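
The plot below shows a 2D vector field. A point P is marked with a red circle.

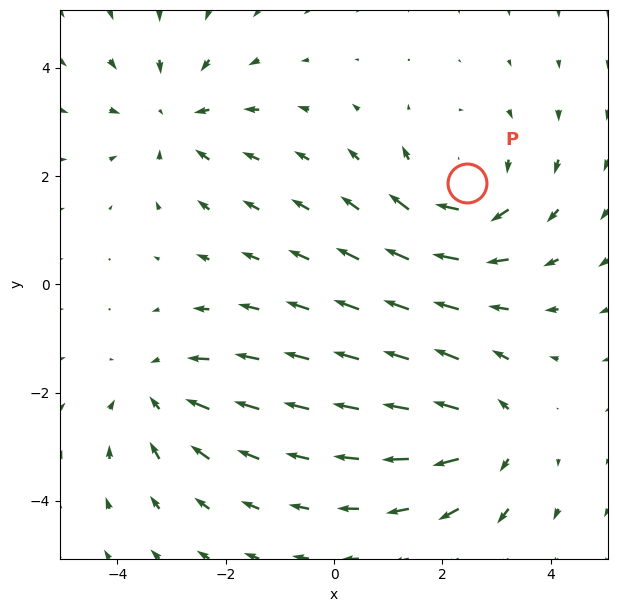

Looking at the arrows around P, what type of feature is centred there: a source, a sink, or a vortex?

At P (2.5, 1.9) the arrows circulate clockwise. Divergence ≈0, curl about -4 — near-zero divergence with nonzero curl is a vortex.

vortex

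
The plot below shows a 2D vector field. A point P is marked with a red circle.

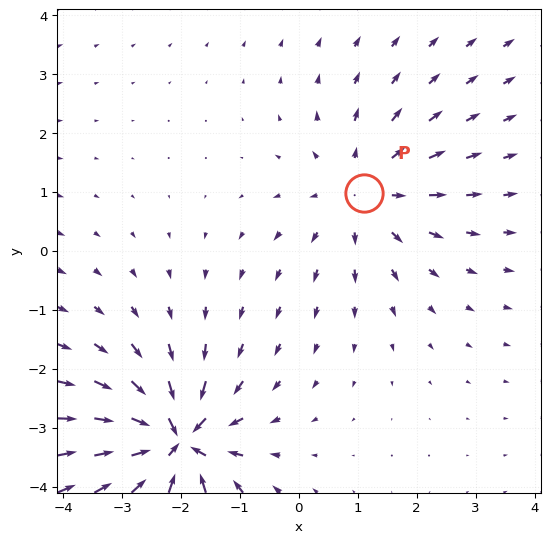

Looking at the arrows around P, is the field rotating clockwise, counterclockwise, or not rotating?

Near P at (1.1, 1.0) the arrows show no circulation. The curl there is ≈0.

not rotating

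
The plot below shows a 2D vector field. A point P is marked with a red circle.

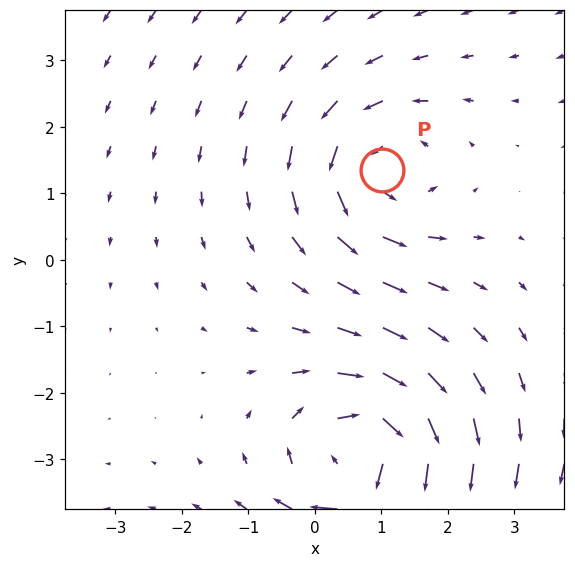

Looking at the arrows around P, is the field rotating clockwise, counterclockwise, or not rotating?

Near P at (1.0, 1.3) the arrows circulate counterclockwise. The curl (z-component) there is about +4; positive curl means counterclockwise rotation.

counterclockwise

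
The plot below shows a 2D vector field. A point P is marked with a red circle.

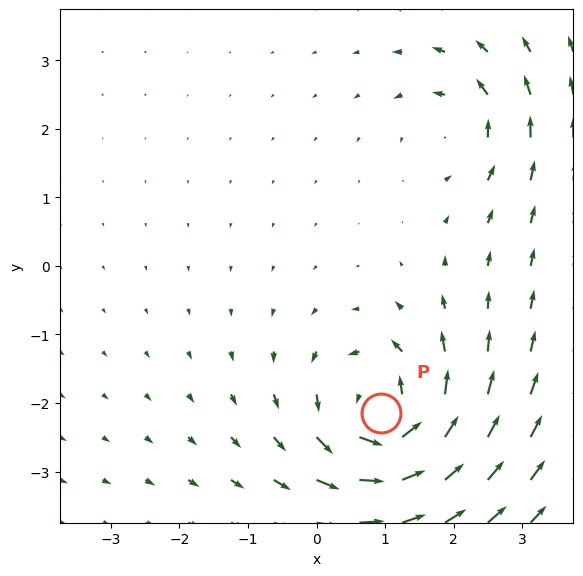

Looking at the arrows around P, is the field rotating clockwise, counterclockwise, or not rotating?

Near P at (0.9, -2.1) the arrows circulate counterclockwise. The curl (z-component) there is about +7; positive curl means counterclockwise rotation.

counterclockwise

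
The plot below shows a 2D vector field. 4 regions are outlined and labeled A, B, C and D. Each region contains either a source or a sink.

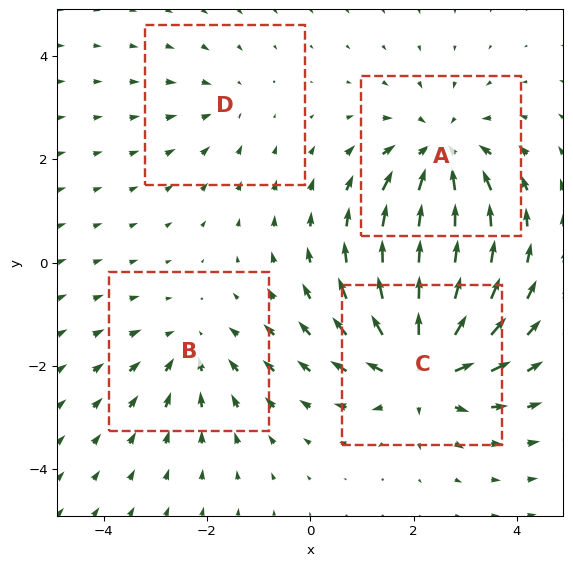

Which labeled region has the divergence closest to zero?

Divergence at each region's feature centre — A: about -5, B: about -3, C: about +7, D: about -2. Region D is closest to zero.

D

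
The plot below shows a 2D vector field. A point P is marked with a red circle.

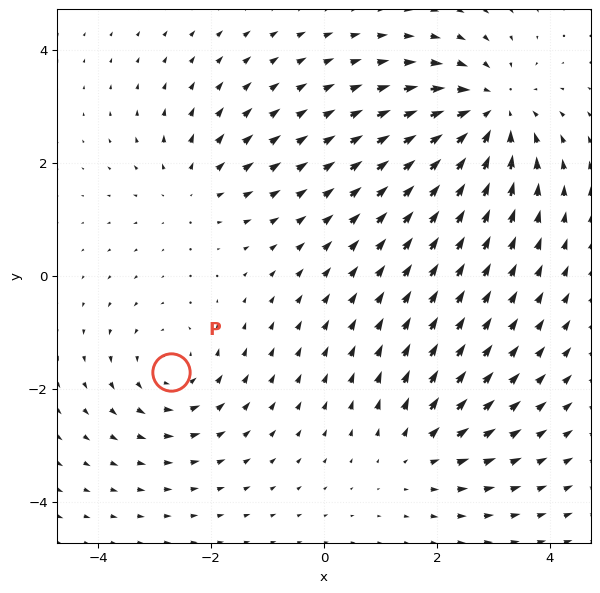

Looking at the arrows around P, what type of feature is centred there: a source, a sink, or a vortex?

At P (-2.7, -1.7) the arrows circulate counterclockwise. Divergence ≈0, curl about +3 — near-zero divergence with nonzero curl is a vortex.

vortex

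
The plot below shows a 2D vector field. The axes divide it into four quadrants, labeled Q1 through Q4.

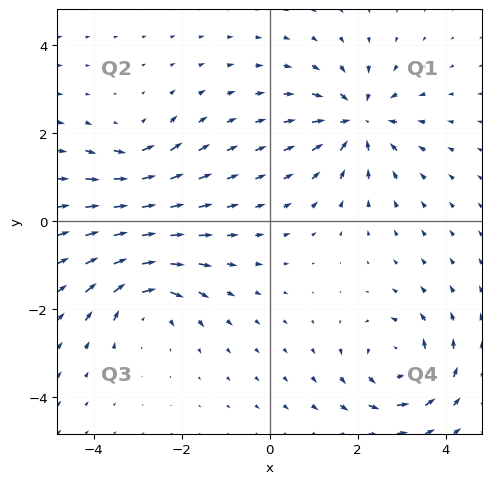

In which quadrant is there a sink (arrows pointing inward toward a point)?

The sink sits at approximately (2.0, 2.3), which lies in quadrant Q1. The divergence there is about -5, negative as expected for a sink.

Q1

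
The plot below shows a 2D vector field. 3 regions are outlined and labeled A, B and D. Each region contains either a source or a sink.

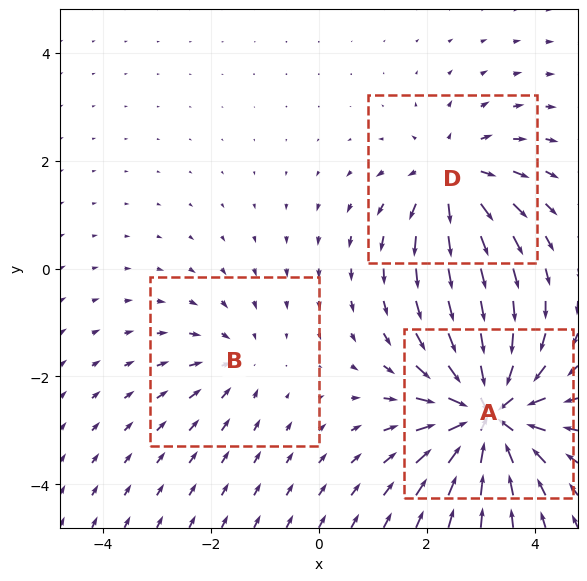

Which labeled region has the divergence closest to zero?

B

Divergence at each region's feature centre — A: about -6, B: about -2, D: about +3. Region B is closest to zero.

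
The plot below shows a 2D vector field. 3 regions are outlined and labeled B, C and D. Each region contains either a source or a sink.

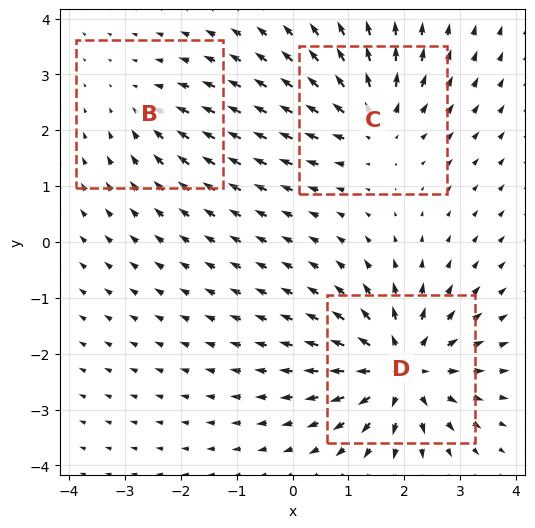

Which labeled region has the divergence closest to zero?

Divergence at each region's feature centre — B: about -2, C: about +4, D: about +5. Region B is closest to zero.

B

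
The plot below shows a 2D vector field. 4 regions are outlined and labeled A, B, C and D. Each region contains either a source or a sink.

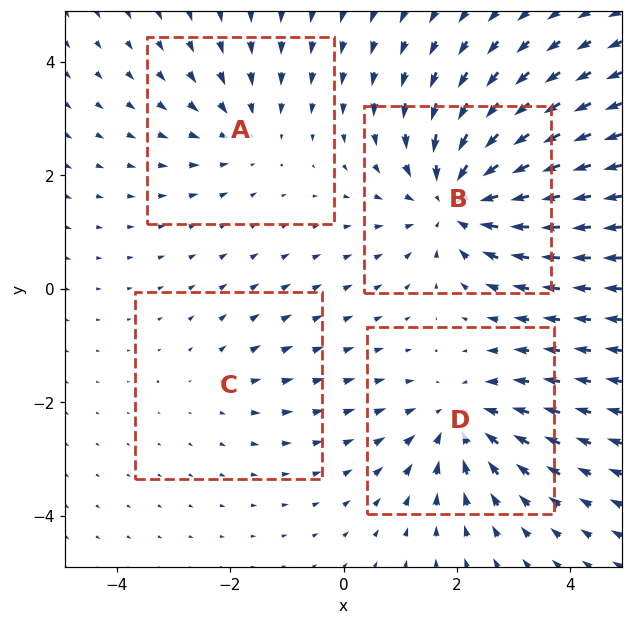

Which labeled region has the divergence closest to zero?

Divergence at each region's feature centre — A: about -3, B: about -6, C: about +2, D: about -4. Region C is closest to zero.

C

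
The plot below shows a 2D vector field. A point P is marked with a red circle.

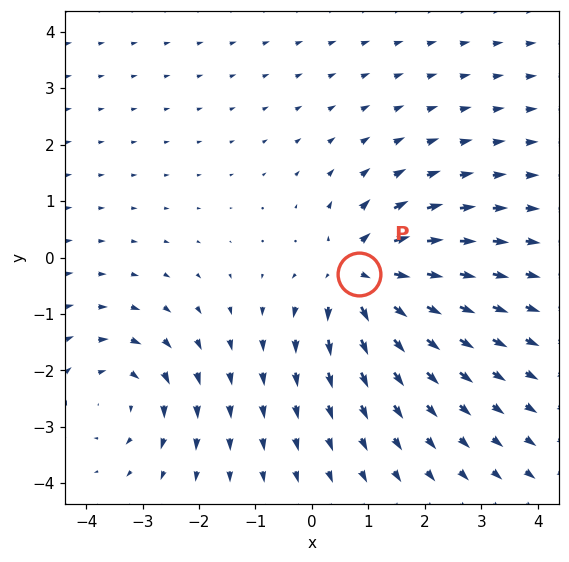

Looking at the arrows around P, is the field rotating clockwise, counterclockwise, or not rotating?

Near P at (0.8, -0.3) the arrows show no circulation. The curl there is ≈0.

not rotating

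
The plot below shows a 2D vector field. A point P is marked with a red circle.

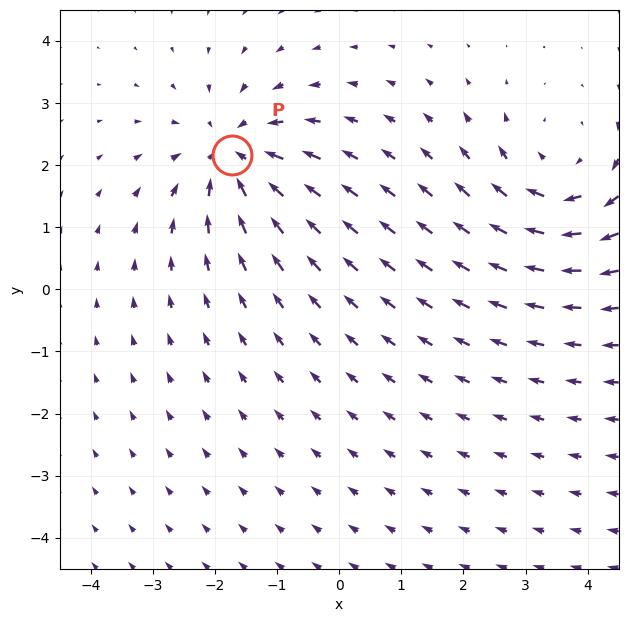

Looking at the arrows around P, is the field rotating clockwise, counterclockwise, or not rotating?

Near P at (-1.7, 2.2) the arrows show no circulation. The curl there is ≈0.

not rotating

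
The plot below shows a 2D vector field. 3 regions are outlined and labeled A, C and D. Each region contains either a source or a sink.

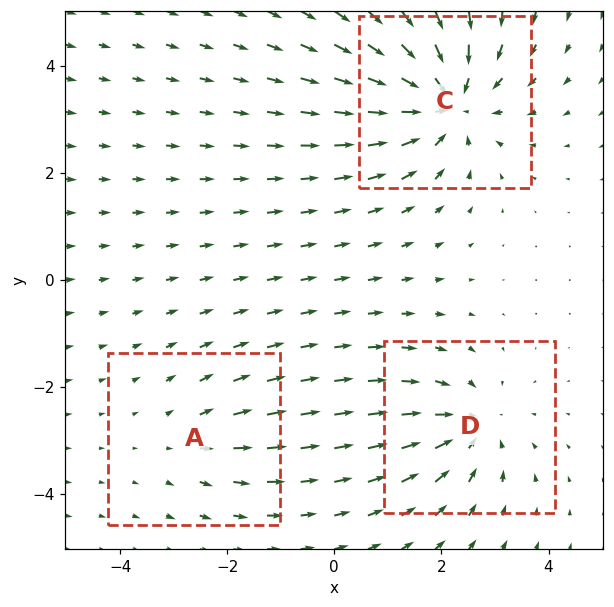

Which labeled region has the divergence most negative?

C

Divergence at each region's feature centre — A: about +2, C: about -5, D: about -3. Region C is most negative.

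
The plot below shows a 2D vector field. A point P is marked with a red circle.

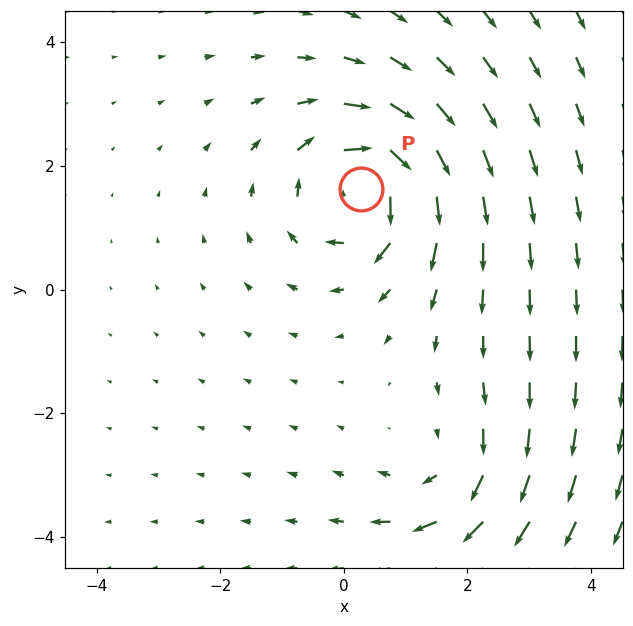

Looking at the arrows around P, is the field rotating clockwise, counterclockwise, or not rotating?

clockwise

Near P at (0.3, 1.6) the arrows circulate clockwise. The curl (z-component) there is about -6; negative curl means clockwise rotation.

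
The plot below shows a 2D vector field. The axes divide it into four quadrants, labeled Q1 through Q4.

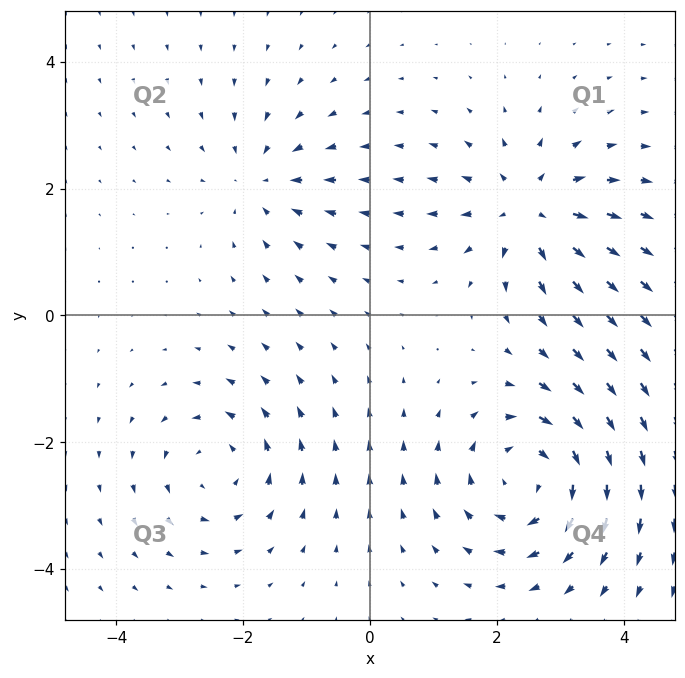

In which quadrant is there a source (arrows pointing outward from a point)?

The source sits at approximately (2.5, 1.7), which lies in quadrant Q1. The divergence there is about +5, positive as expected for a source.

Q1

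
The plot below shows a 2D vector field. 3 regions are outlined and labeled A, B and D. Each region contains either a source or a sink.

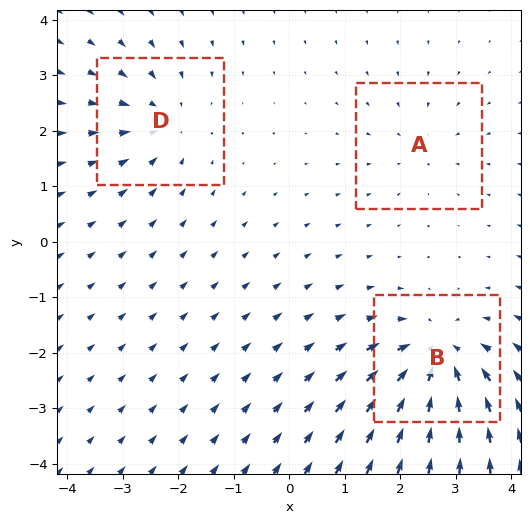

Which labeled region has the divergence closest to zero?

Divergence at each region's feature centre — A: about -2, B: about -5, D: about -3. Region A is closest to zero.

A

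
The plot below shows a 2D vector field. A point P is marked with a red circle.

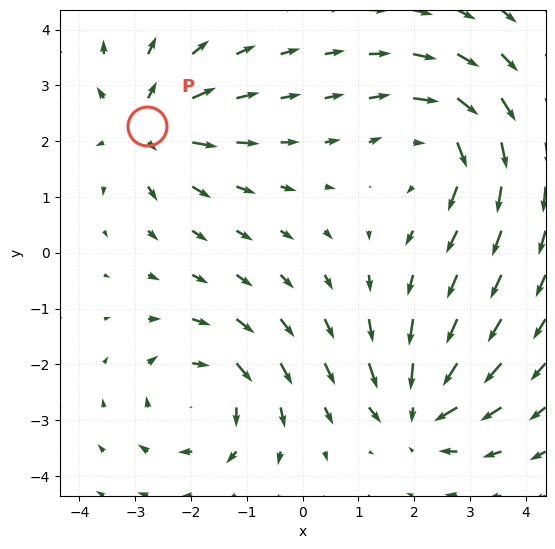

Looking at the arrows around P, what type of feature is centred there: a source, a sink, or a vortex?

source

At P (-2.8, 2.3) the arrows spread outward. Divergence about +5, curl ≈0 — positive divergence with near-zero curl is a source.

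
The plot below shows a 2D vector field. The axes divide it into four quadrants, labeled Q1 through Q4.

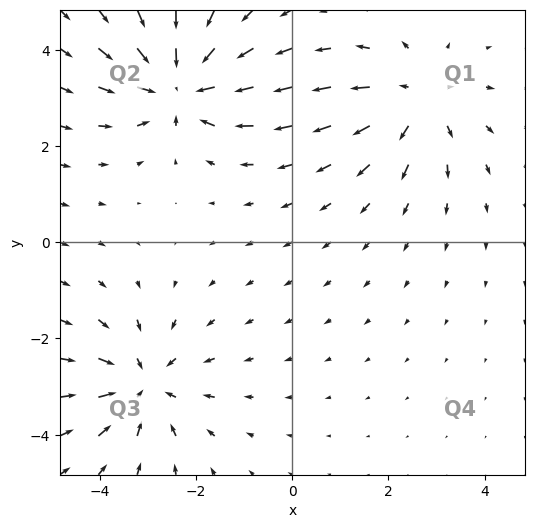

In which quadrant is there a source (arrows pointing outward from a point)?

Q1

The source sits at approximately (2.6, 2.9), which lies in quadrant Q1. The divergence there is about +3, positive as expected for a source.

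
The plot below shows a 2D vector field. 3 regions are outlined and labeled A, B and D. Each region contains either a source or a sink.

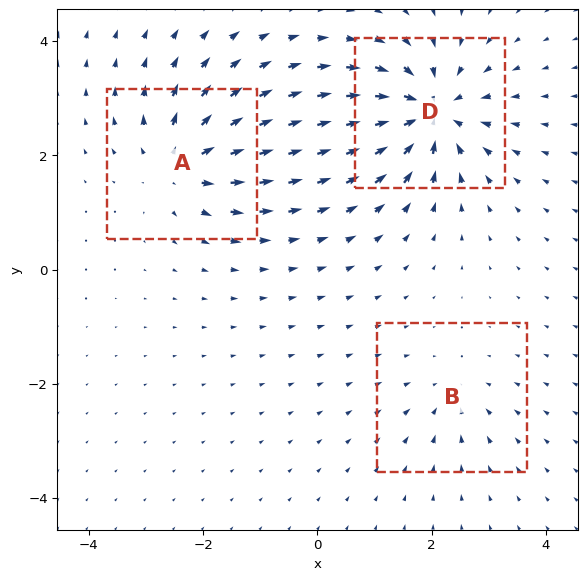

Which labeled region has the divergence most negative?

Divergence at each region's feature centre — A: about +4, B: about -2, D: about -6. Region D is most negative.

D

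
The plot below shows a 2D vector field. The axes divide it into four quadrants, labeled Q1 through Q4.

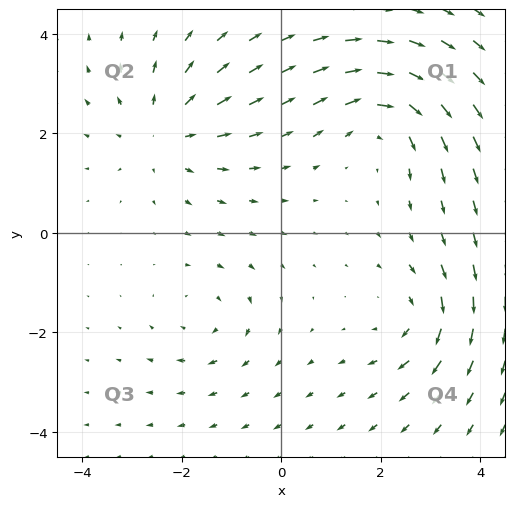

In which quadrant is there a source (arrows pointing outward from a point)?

The source sits at approximately (-2.3, 2.0), which lies in quadrant Q2. The divergence there is about +4, positive as expected for a source.

Q2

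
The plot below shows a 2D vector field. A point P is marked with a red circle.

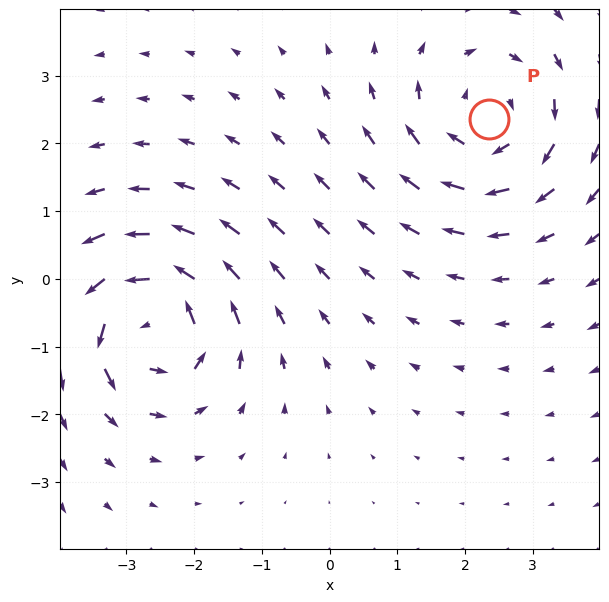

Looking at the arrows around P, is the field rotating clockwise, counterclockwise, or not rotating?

clockwise

Near P at (2.4, 2.4) the arrows circulate clockwise. The curl (z-component) there is about -4; negative curl means clockwise rotation.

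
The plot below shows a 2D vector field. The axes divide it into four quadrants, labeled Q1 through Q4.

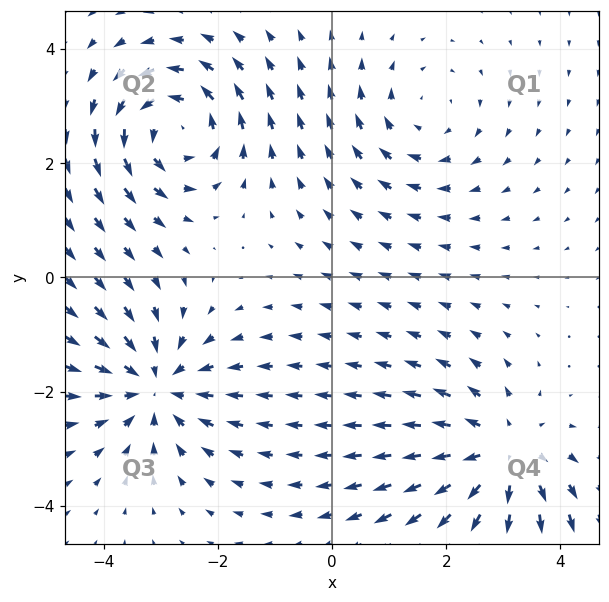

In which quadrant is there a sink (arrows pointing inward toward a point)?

The sink sits at approximately (-3.1, -1.9), which lies in quadrant Q3. The divergence there is about -4, negative as expected for a sink.

Q3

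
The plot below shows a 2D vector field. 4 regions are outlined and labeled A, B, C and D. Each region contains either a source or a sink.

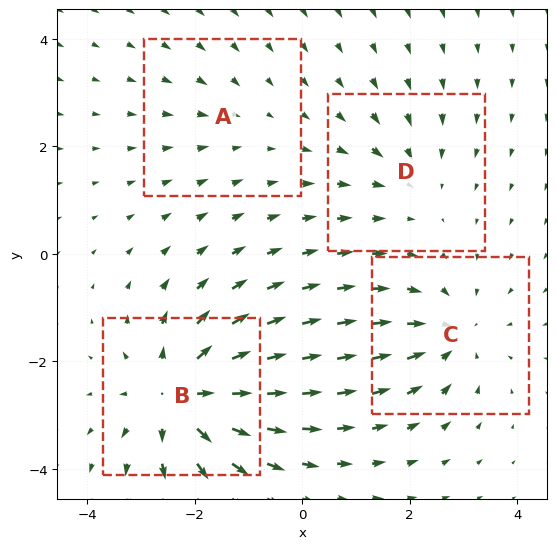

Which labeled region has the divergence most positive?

B

Divergence at each region's feature centre — A: about -2, B: about +7, C: about -5, D: about -3. Region B is most positive.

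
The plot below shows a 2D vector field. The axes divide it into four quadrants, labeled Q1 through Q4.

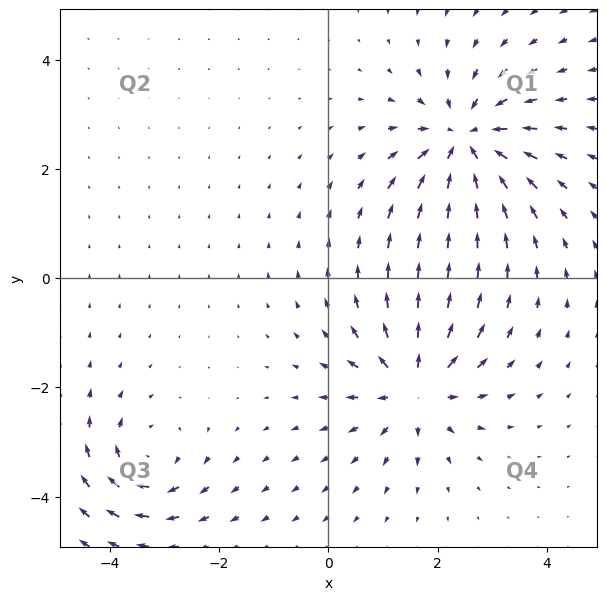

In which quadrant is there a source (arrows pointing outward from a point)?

Q4

The source sits at approximately (1.6, -2.0), which lies in quadrant Q4. The divergence there is about +5, positive as expected for a source.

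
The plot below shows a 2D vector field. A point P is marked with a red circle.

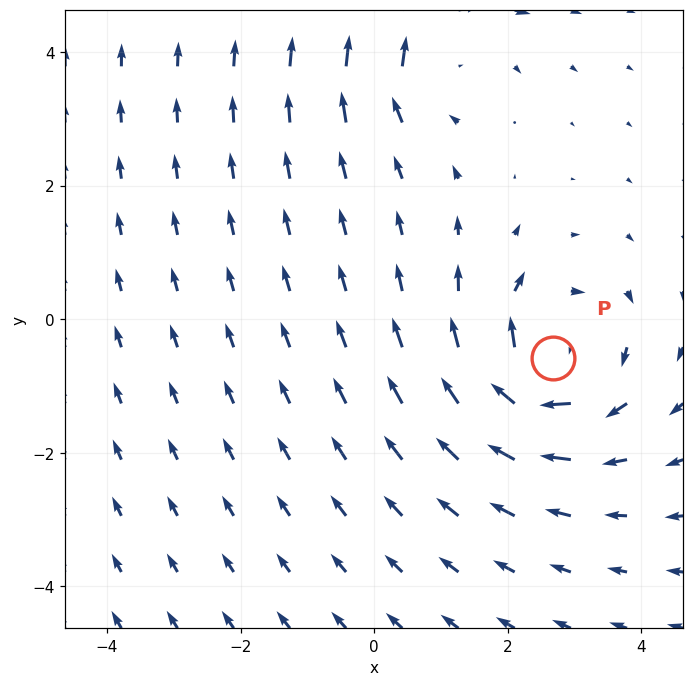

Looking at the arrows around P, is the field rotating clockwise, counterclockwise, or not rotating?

clockwise

Near P at (2.7, -0.6) the arrows circulate clockwise. The curl (z-component) there is about -6; negative curl means clockwise rotation.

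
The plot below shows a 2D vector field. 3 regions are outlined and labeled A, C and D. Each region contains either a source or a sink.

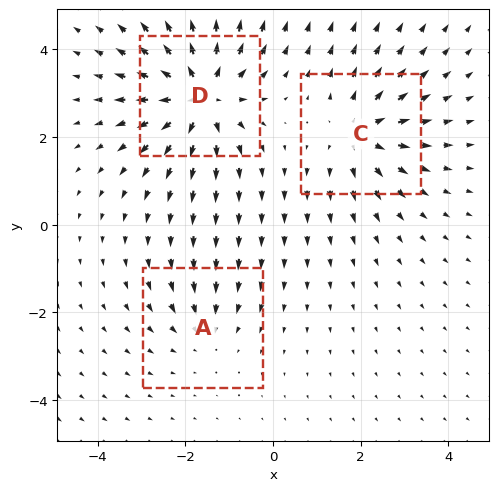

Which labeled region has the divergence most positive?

Divergence at each region's feature centre — A: about -2, C: about +4, D: about +5. Region D is most positive.

D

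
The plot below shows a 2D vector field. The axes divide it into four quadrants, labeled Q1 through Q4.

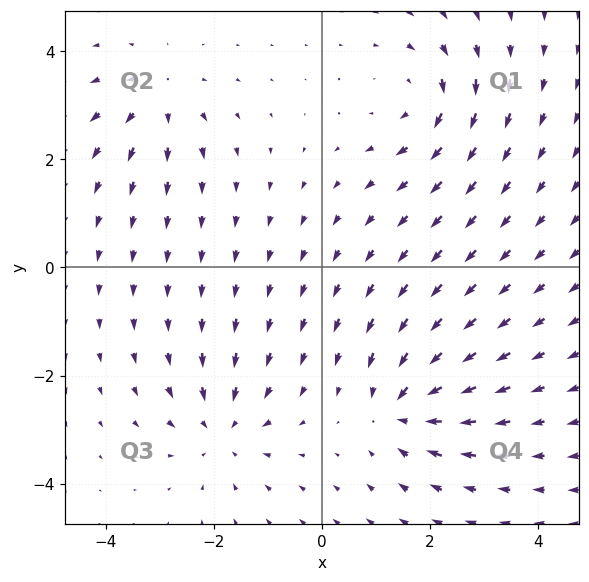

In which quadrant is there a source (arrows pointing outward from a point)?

The source sits at approximately (-3.0, 3.1), which lies in quadrant Q2. The divergence there is about +5, positive as expected for a source.

Q2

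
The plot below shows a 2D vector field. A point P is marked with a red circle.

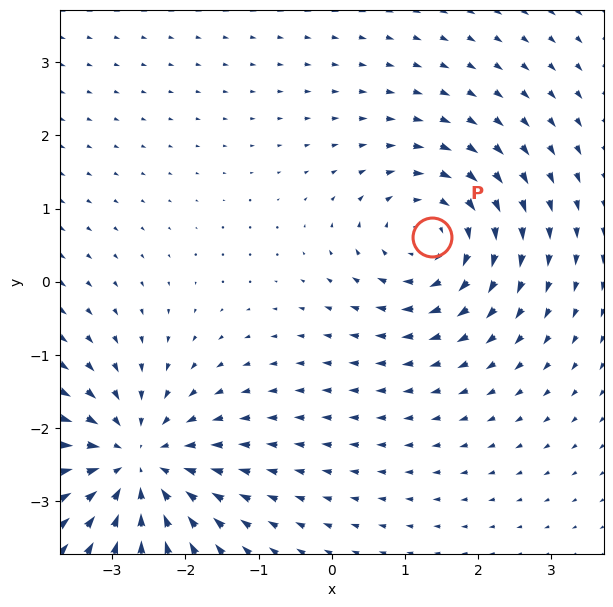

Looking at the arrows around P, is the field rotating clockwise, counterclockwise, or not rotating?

clockwise

Near P at (1.4, 0.6) the arrows circulate clockwise. The curl (z-component) there is about -4; negative curl means clockwise rotation.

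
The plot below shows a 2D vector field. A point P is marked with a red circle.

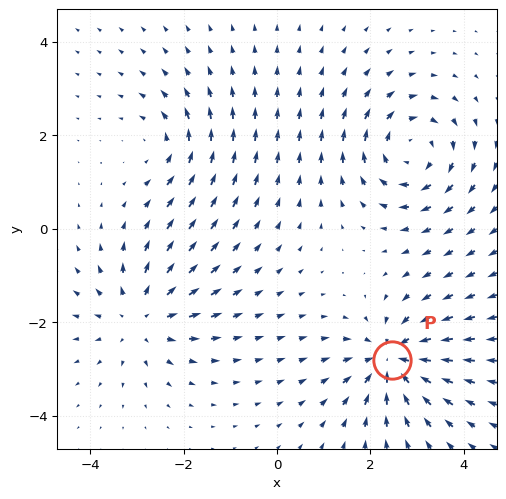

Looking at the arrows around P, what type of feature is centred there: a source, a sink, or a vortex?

At P (2.5, -2.8) the arrows converge inward. Divergence about -6, curl ≈0 — negative divergence with near-zero curl is a sink.

sink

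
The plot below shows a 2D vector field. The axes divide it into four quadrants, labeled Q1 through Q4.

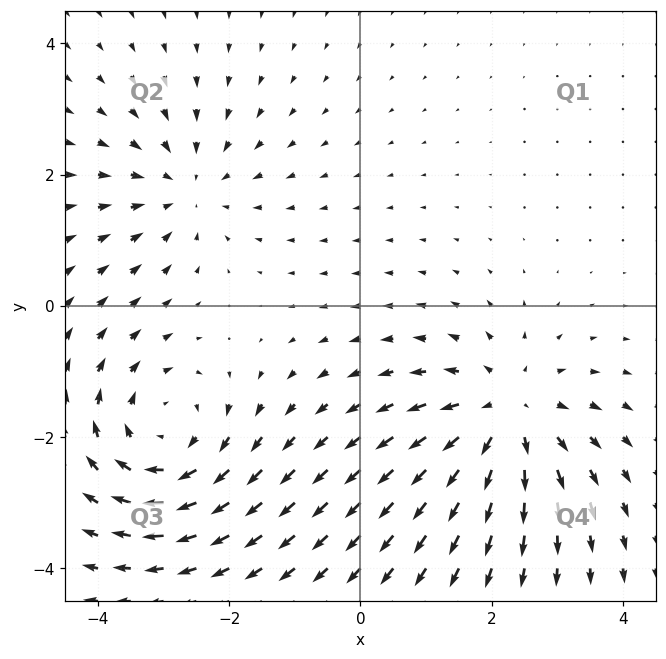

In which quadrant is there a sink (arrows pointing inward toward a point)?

The sink sits at approximately (-2.7, 1.8), which lies in quadrant Q2. The divergence there is about -3, negative as expected for a sink.

Q2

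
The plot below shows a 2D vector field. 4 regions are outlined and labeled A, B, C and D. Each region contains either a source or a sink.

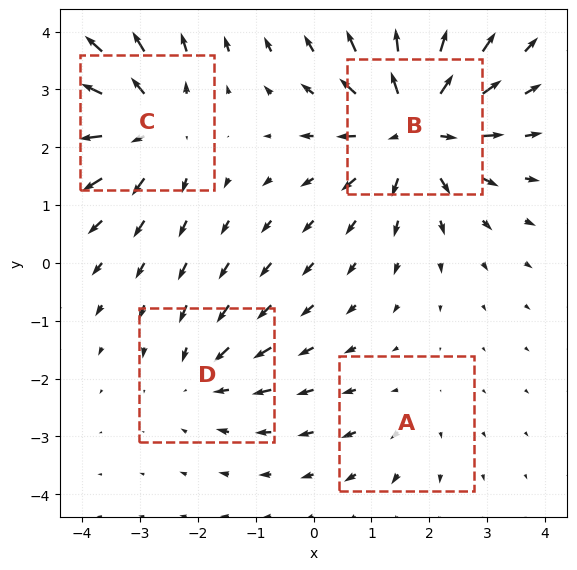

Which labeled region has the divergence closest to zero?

A

Divergence at each region's feature centre — A: about +2, B: about +7, C: about +5, D: about -3. Region A is closest to zero.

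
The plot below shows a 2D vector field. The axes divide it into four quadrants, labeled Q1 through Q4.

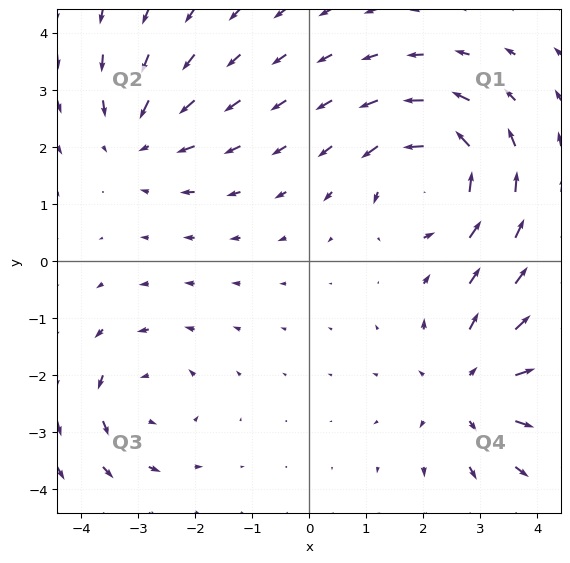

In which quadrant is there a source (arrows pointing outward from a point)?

Q4

The source sits at approximately (2.8, -2.3), which lies in quadrant Q4. The divergence there is about +4, positive as expected for a source.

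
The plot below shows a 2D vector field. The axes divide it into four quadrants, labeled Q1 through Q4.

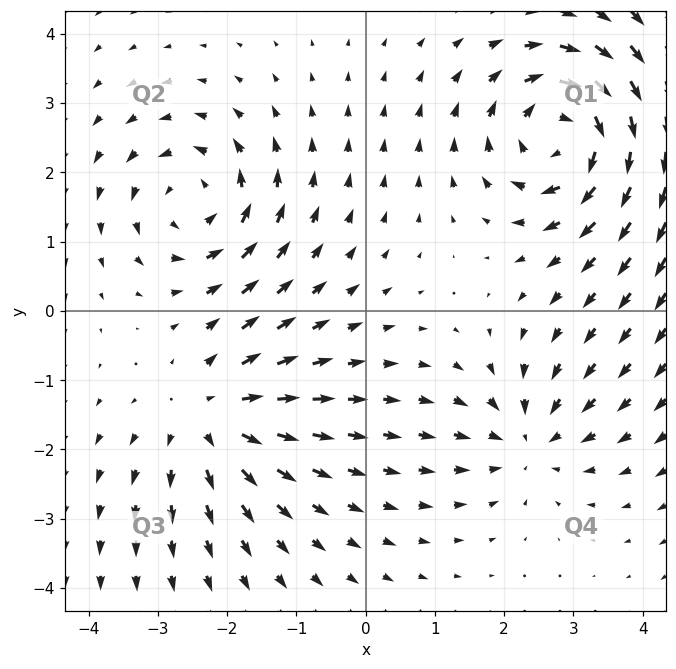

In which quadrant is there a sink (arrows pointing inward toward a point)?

The sink sits at approximately (2.4, -1.9), which lies in quadrant Q4. The divergence there is about -3, negative as expected for a sink.

Q4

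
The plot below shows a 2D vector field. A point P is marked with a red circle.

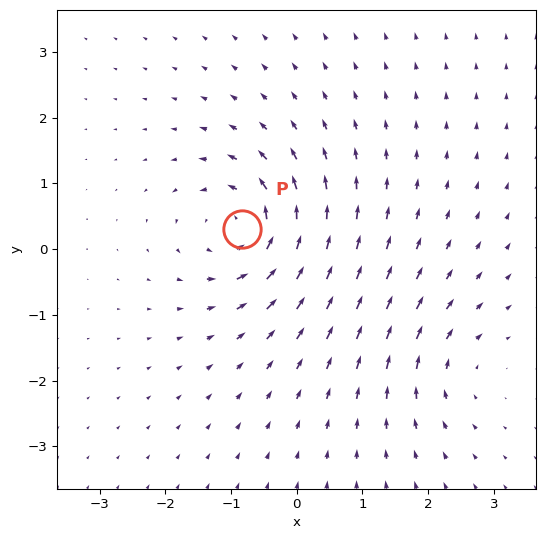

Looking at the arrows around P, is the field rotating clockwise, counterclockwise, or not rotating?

counterclockwise

Near P at (-0.8, 0.3) the arrows circulate counterclockwise. The curl (z-component) there is about +6; positive curl means counterclockwise rotation.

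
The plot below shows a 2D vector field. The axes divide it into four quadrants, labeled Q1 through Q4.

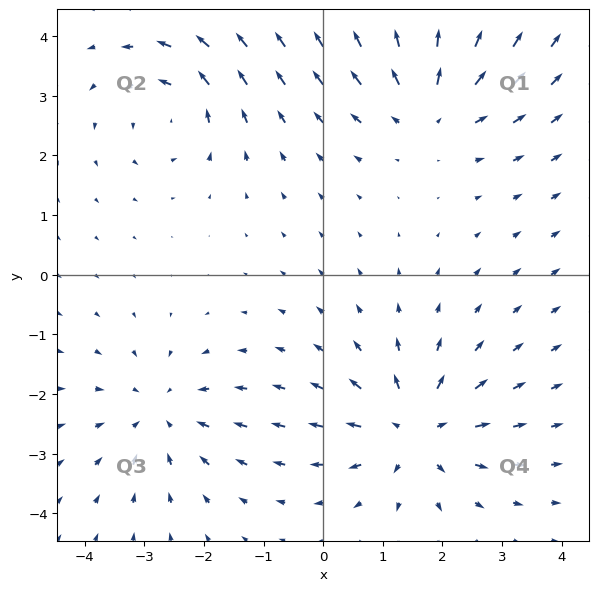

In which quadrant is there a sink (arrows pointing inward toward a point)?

Q3

The sink sits at approximately (-2.7, -2.3), which lies in quadrant Q3. The divergence there is about -4, negative as expected for a sink.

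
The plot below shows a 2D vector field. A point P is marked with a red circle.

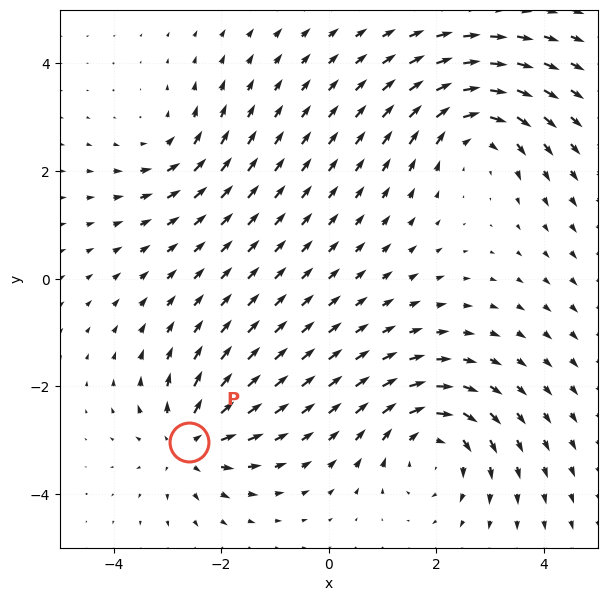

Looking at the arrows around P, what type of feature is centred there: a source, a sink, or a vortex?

At P (-2.6, -3.0) the arrows spread outward. Divergence about +5, curl ≈0 — positive divergence with near-zero curl is a source.

source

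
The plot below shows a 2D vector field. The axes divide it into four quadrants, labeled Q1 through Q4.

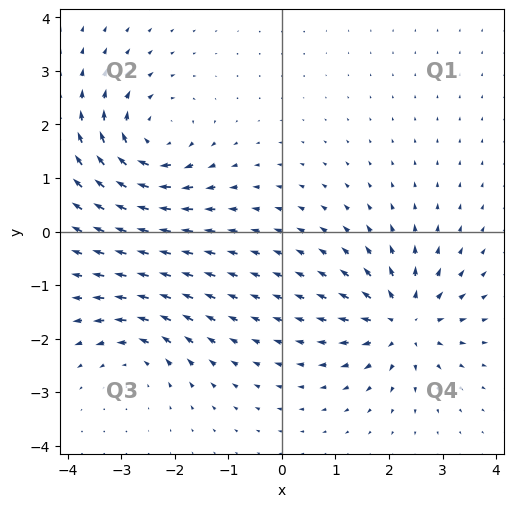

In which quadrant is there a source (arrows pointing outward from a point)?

The source sits at approximately (2.3, -1.7), which lies in quadrant Q4. The divergence there is about +5, positive as expected for a source.

Q4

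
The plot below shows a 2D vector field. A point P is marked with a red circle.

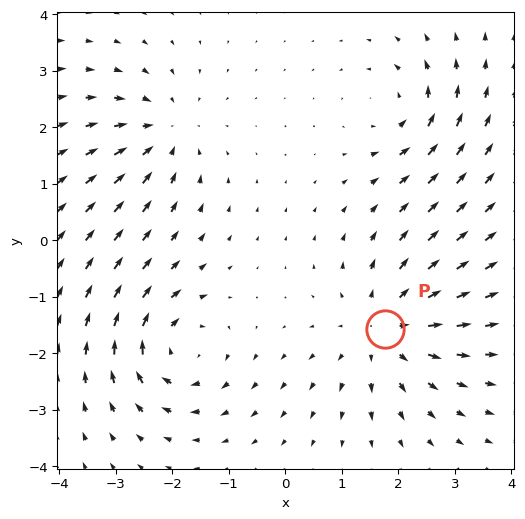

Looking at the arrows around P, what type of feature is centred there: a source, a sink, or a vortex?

source

At P (1.8, -1.6) the arrows spread outward. Divergence about +4, curl ≈0 — positive divergence with near-zero curl is a source.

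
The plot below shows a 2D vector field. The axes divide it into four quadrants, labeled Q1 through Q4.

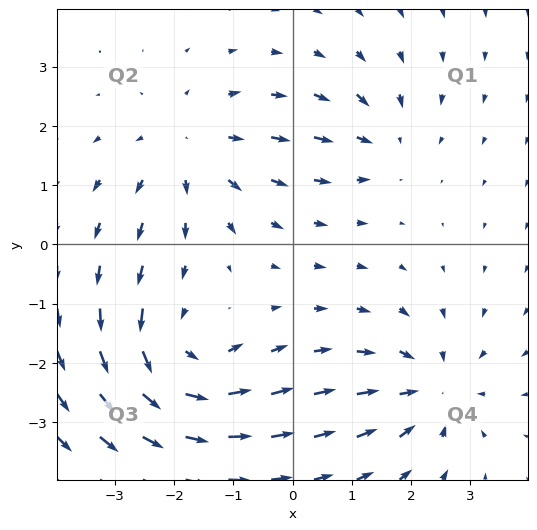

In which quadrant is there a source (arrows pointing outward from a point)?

The source sits at approximately (-1.7, 1.6), which lies in quadrant Q2. The divergence there is about +3, positive as expected for a source.

Q2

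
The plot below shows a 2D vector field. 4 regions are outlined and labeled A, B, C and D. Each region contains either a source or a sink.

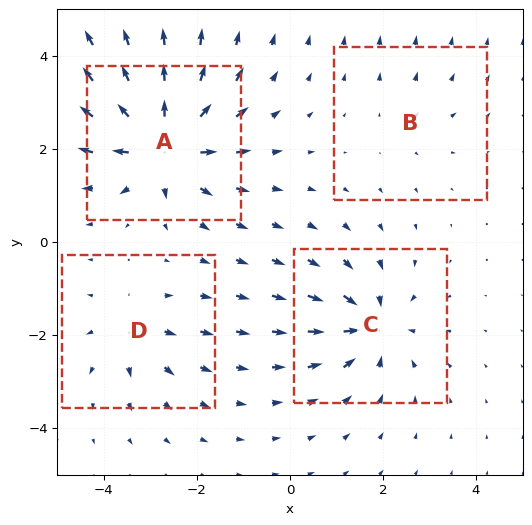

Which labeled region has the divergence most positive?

Divergence at each region's feature centre — A: about +8, B: about +2, C: about -6, D: about +4. Region A is most positive.

A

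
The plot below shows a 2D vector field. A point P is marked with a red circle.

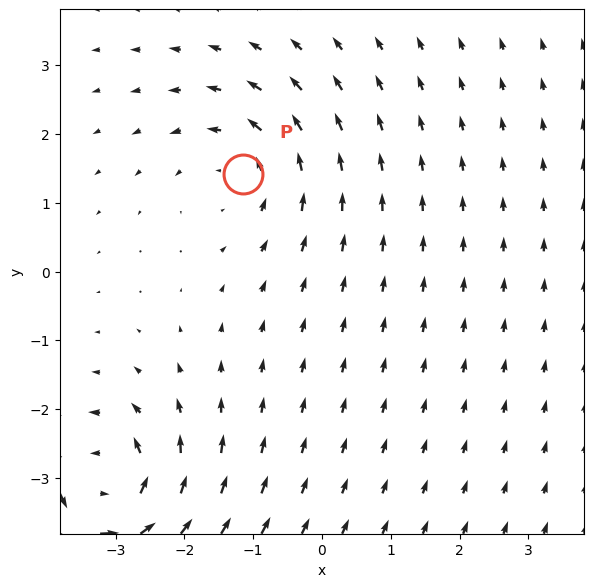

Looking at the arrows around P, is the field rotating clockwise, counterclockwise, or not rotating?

Near P at (-1.2, 1.4) the arrows circulate counterclockwise. The curl (z-component) there is about +3; positive curl means counterclockwise rotation.

counterclockwise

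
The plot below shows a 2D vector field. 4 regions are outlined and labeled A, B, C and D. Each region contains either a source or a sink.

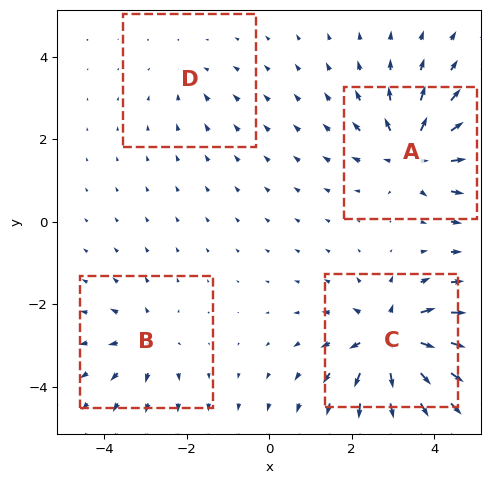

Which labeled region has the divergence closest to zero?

D

Divergence at each region's feature centre — A: about +6, B: about +4, C: about +8, D: about -2. Region D is closest to zero.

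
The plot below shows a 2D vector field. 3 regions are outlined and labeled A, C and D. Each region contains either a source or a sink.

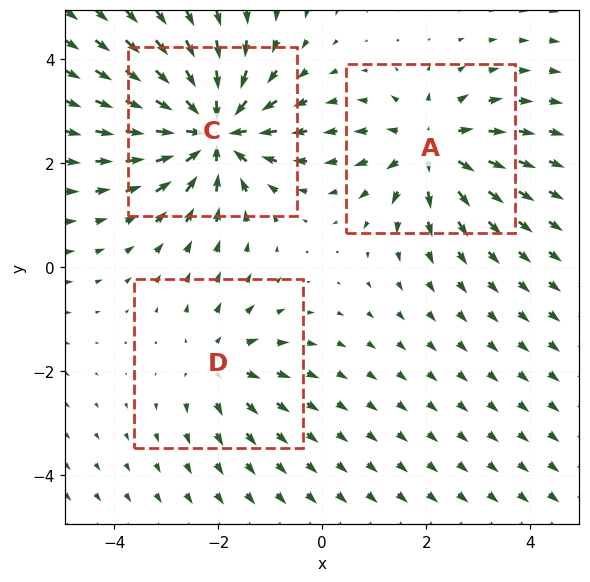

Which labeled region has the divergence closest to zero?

D

Divergence at each region's feature centre — A: about +4, C: about -5, D: about +2. Region D is closest to zero.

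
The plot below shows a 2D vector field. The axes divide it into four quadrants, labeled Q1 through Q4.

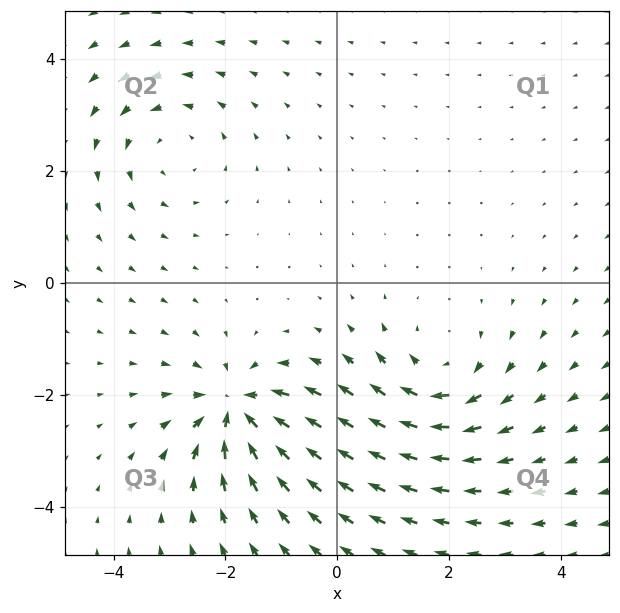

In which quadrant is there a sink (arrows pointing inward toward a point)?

The sink sits at approximately (-1.8, -2.3), which lies in quadrant Q3. The divergence there is about -7, negative as expected for a sink.

Q3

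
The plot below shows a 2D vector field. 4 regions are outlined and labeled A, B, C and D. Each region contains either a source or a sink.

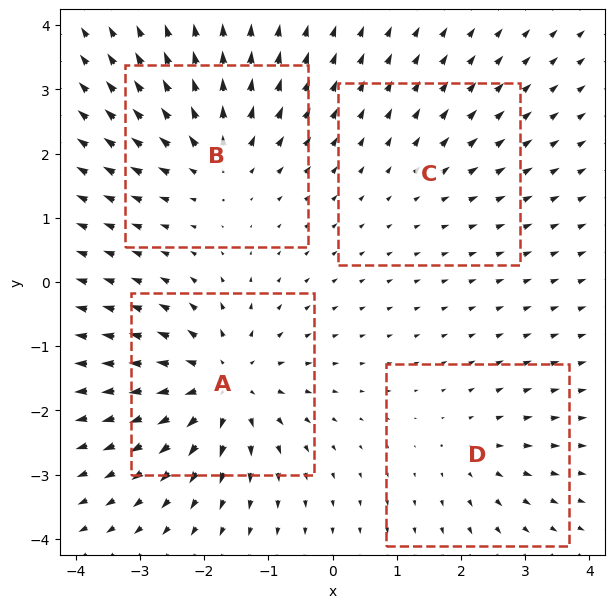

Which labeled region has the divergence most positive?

A

Divergence at each region's feature centre — A: about +7, B: about +5, C: about +2, D: about +3. Region A is most positive.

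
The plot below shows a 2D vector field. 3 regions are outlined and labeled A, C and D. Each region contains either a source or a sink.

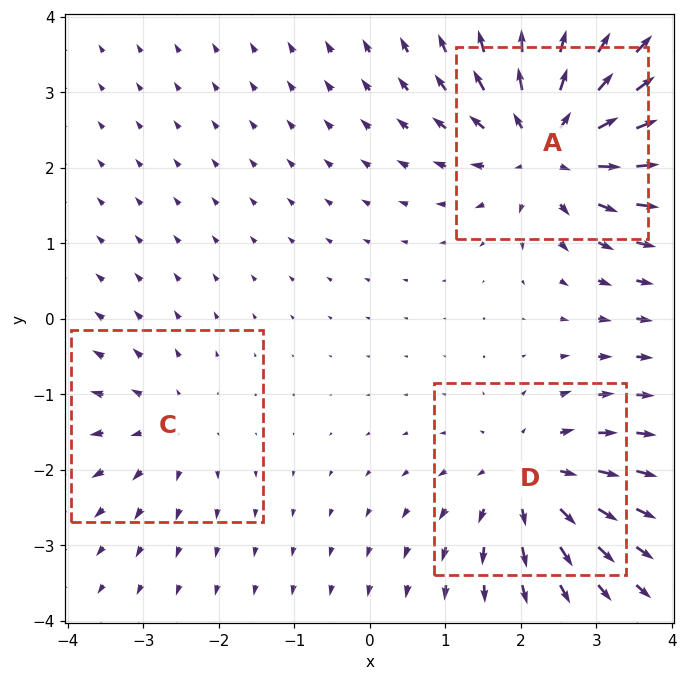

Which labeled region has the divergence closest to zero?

Divergence at each region's feature centre — A: about +5, C: about +2, D: about +4. Region C is closest to zero.

C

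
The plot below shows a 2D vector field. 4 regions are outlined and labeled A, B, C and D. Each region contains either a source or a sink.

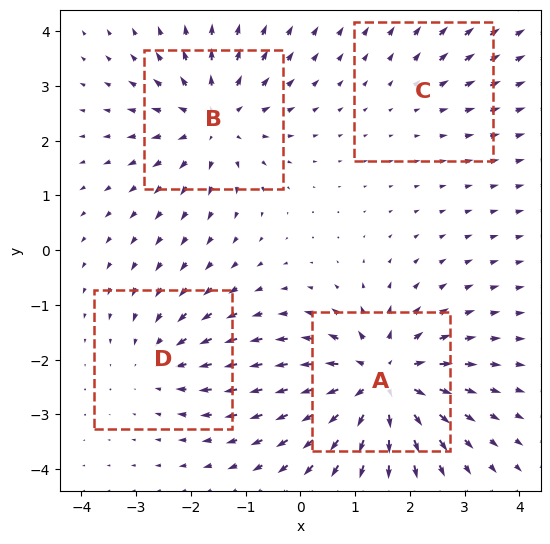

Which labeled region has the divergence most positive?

Divergence at each region's feature centre — A: about +7, B: about +5, C: about +2, D: about -3. Region A is most positive.

A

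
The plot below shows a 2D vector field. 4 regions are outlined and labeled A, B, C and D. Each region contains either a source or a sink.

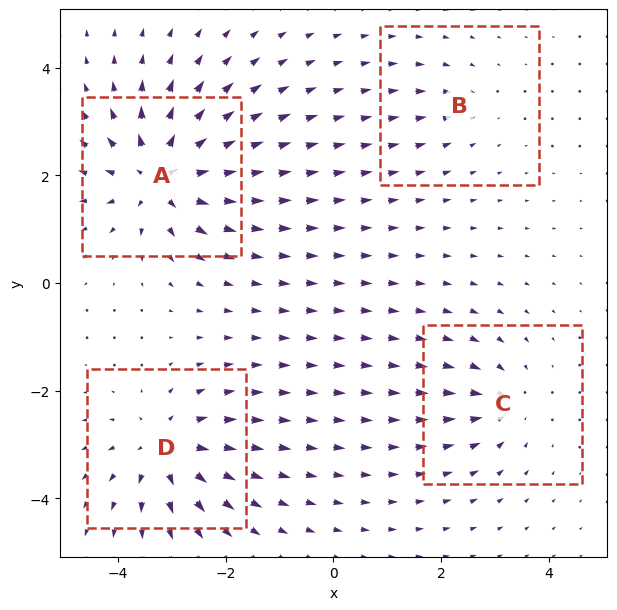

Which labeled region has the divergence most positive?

A

Divergence at each region's feature centre — A: about +8, B: about -2, C: about -4, D: about +6. Region A is most positive.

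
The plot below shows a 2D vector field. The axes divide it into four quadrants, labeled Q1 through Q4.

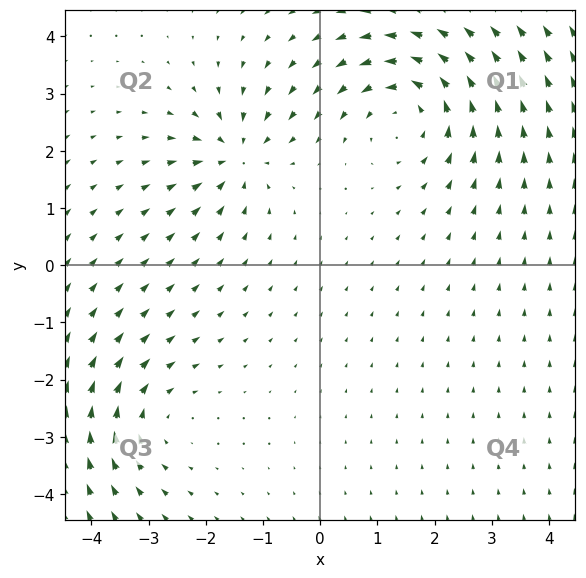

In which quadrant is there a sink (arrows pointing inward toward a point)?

Q2

The sink sits at approximately (-1.5, 1.9), which lies in quadrant Q2. The divergence there is about -4, negative as expected for a sink.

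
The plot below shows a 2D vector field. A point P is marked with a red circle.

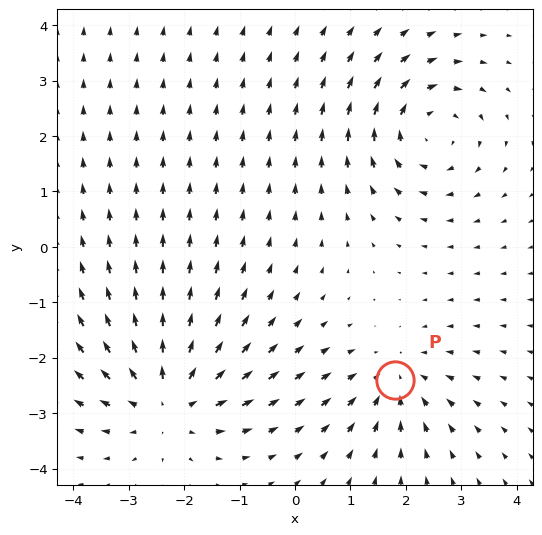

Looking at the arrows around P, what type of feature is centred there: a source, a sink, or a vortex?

sink

At P (1.8, -2.4) the arrows converge inward. Divergence about -3, curl ≈0 — negative divergence with near-zero curl is a sink.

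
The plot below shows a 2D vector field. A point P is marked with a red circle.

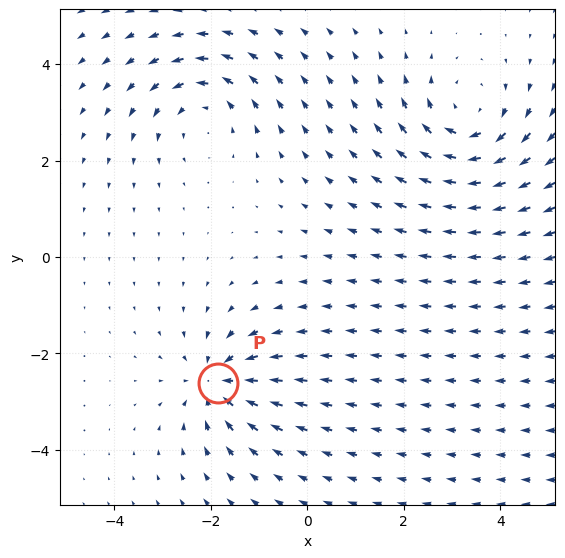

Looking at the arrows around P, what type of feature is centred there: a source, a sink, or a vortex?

At P (-1.9, -2.6) the arrows converge inward. Divergence about -5, curl ≈0 — negative divergence with near-zero curl is a sink.

sink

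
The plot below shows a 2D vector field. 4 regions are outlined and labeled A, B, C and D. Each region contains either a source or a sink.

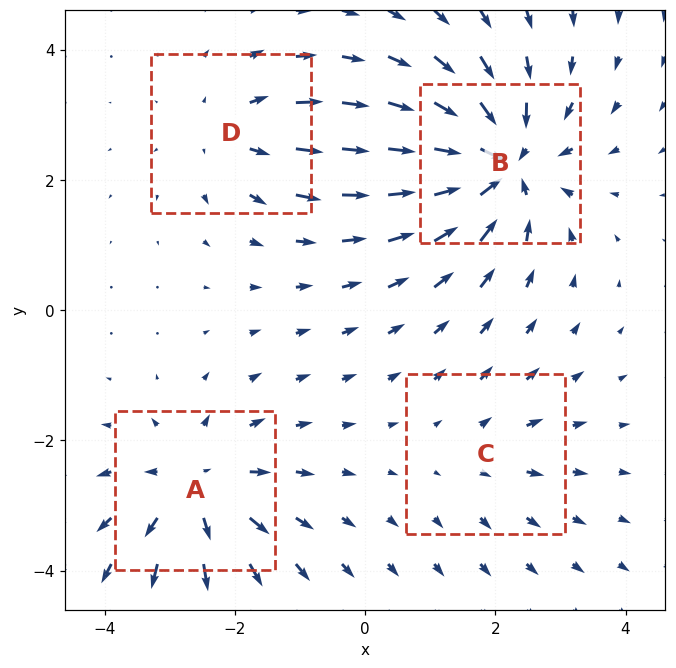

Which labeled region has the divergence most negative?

Divergence at each region's feature centre — A: about +5, B: about -7, C: about +2, D: about +3. Region B is most negative.

B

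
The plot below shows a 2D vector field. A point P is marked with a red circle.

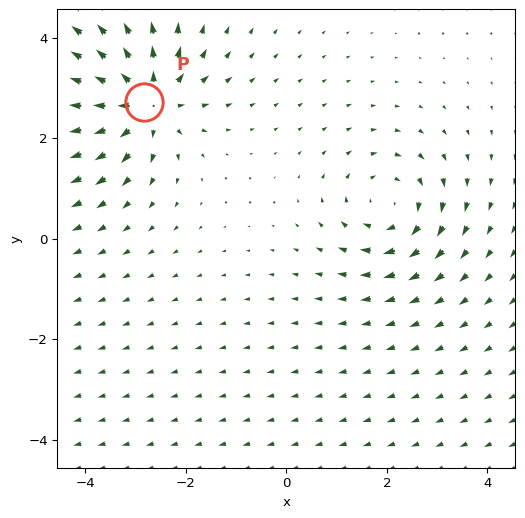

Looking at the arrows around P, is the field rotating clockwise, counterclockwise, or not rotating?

Near P at (-2.8, 2.7) the arrows show no circulation. The curl there is ≈0.

not rotating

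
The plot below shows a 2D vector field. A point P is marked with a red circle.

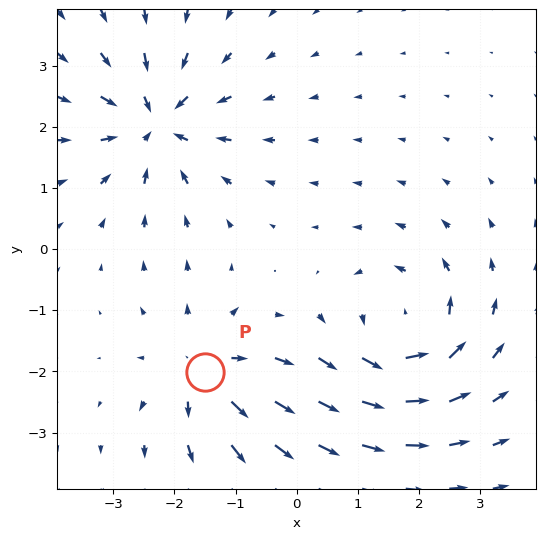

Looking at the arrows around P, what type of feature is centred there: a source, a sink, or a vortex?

source

At P (-1.5, -2.0) the arrows spread outward. Divergence about +4, curl ≈0 — positive divergence with near-zero curl is a source.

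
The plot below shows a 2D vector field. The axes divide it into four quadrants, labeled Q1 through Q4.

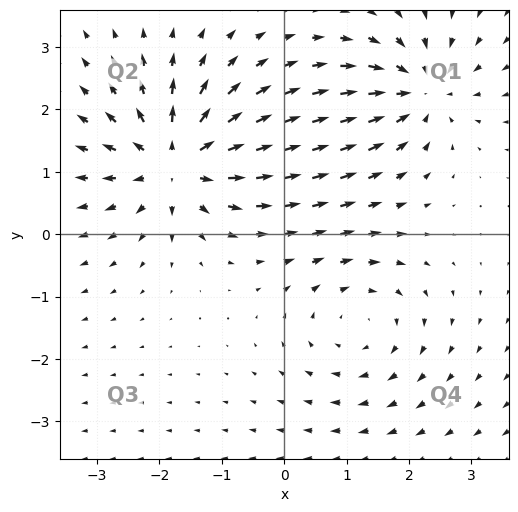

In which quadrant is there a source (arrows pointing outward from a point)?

The source sits at approximately (-1.7, 1.2), which lies in quadrant Q2. The divergence there is about +6, positive as expected for a source.

Q2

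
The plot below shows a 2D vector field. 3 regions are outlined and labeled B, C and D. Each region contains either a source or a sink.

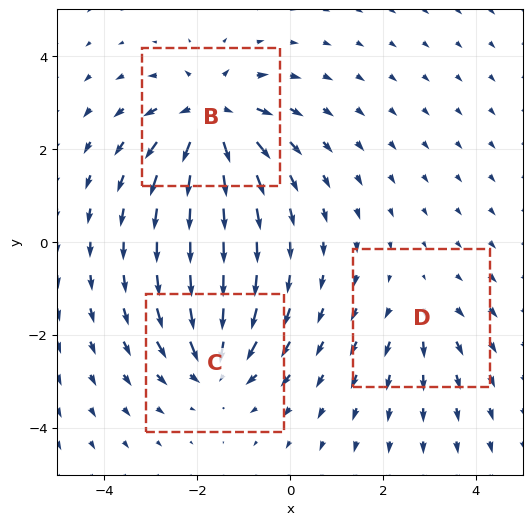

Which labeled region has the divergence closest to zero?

D

Divergence at each region's feature centre — B: about +6, C: about -4, D: about +2. Region D is closest to zero.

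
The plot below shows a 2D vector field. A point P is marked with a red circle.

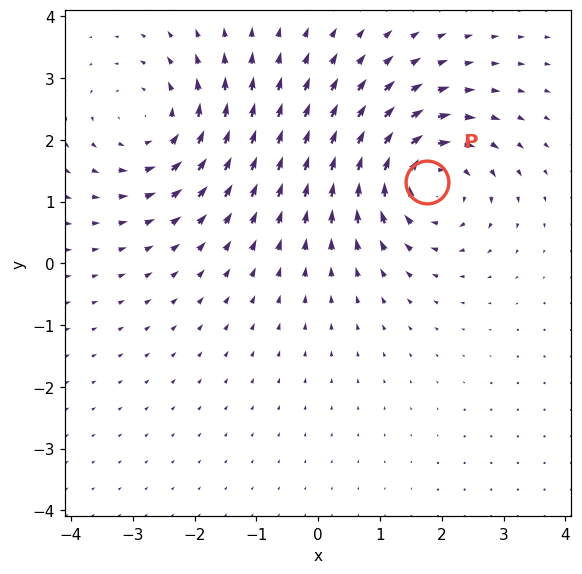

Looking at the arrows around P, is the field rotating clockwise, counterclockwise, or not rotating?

clockwise

Near P at (1.8, 1.3) the arrows circulate clockwise. The curl (z-component) there is about -5; negative curl means clockwise rotation.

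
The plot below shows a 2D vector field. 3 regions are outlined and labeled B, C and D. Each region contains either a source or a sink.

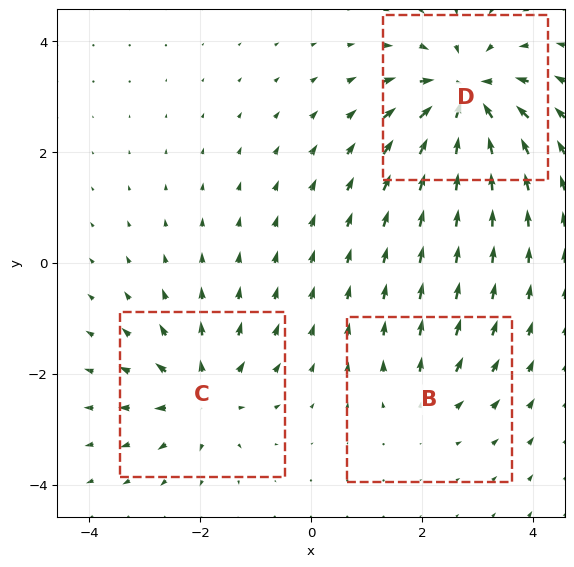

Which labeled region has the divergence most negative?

Divergence at each region's feature centre — B: about +3, C: about +4, D: about -6. Region D is most negative.

D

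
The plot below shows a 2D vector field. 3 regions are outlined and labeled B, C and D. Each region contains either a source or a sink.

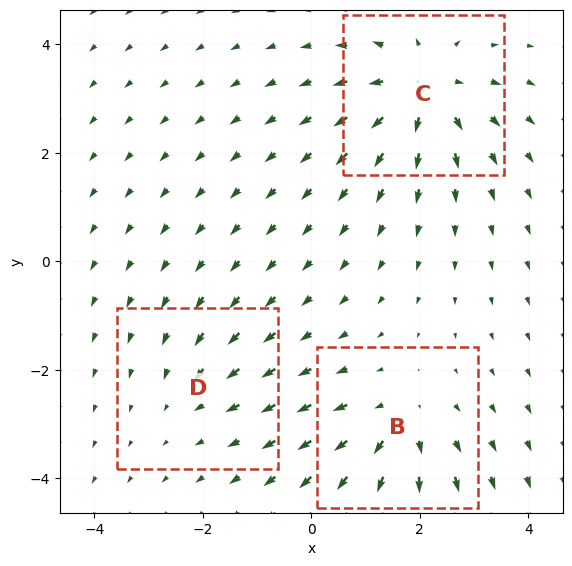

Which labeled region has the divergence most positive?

Divergence at each region's feature centre — B: about +3, C: about +5, D: about -2. Region C is most positive.

C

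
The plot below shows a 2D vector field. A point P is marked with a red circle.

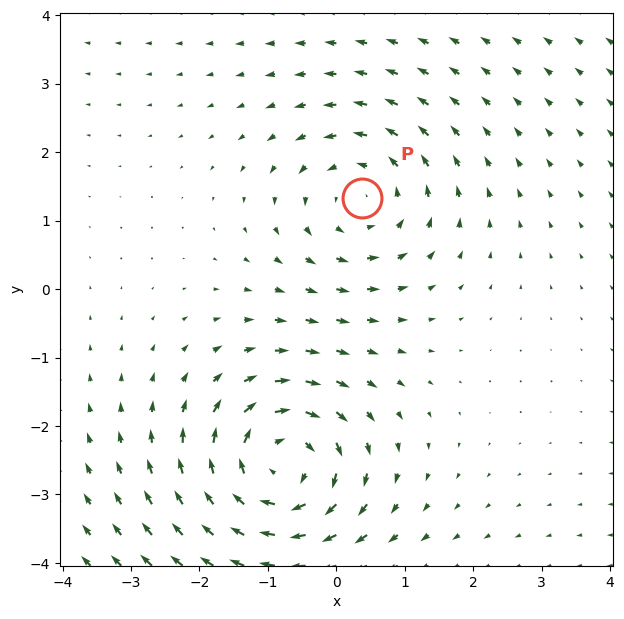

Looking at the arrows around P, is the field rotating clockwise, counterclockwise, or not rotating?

Near P at (0.4, 1.3) the arrows circulate counterclockwise. The curl (z-component) there is about +3; positive curl means counterclockwise rotation.

counterclockwise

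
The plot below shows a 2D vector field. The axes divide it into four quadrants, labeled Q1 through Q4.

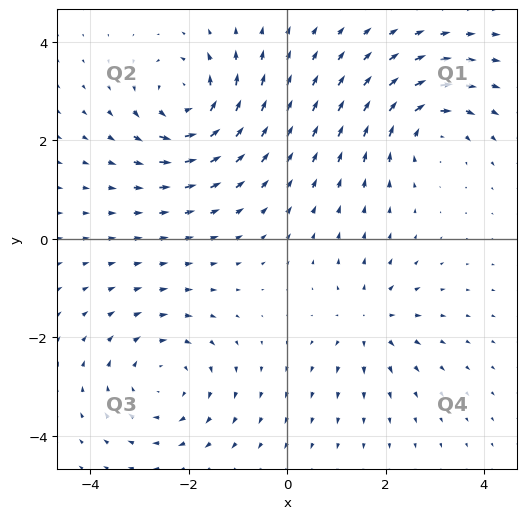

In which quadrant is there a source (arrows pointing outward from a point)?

The source sits at approximately (1.7, -1.7), which lies in quadrant Q4. The divergence there is about +4, positive as expected for a source.

Q4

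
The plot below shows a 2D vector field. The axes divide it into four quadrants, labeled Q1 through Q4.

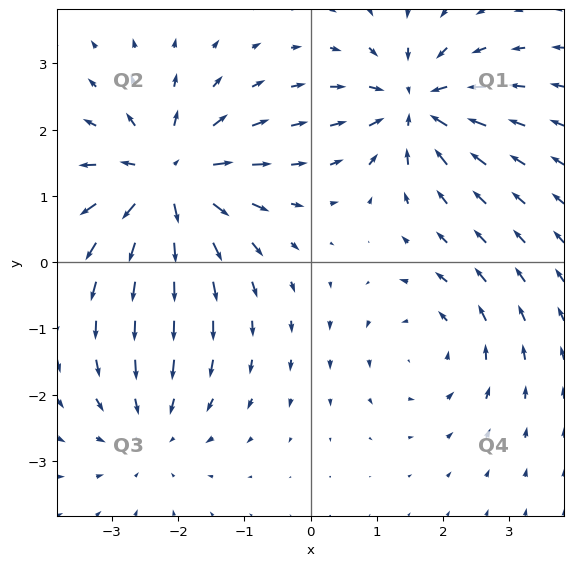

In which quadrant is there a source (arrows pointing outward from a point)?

The source sits at approximately (-2.2, 1.2), which lies in quadrant Q2. The divergence there is about +6, positive as expected for a source.

Q2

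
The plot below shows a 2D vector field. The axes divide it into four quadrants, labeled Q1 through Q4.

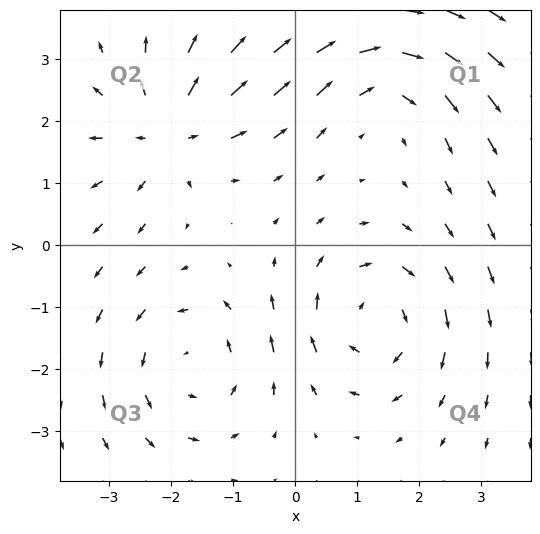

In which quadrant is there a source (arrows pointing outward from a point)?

Q2

The source sits at approximately (-2.1, 1.8), which lies in quadrant Q2. The divergence there is about +5, positive as expected for a source.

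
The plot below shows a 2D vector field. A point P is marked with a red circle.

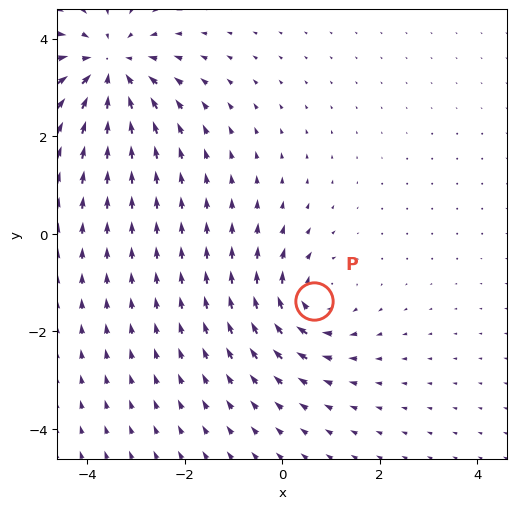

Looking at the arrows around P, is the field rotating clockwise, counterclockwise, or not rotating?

clockwise

Near P at (0.7, -1.4) the arrows circulate clockwise. The curl (z-component) there is about -4; negative curl means clockwise rotation.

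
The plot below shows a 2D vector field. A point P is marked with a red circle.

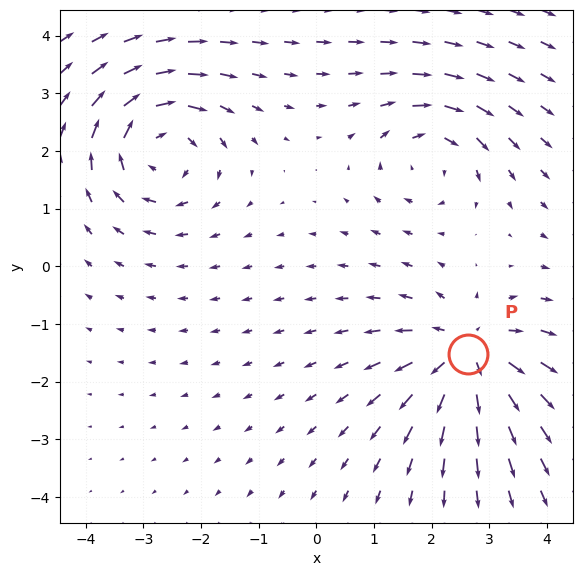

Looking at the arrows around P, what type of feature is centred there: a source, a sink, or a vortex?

source

At P (2.6, -1.5) the arrows spread outward. Divergence about +6, curl ≈0 — positive divergence with near-zero curl is a source.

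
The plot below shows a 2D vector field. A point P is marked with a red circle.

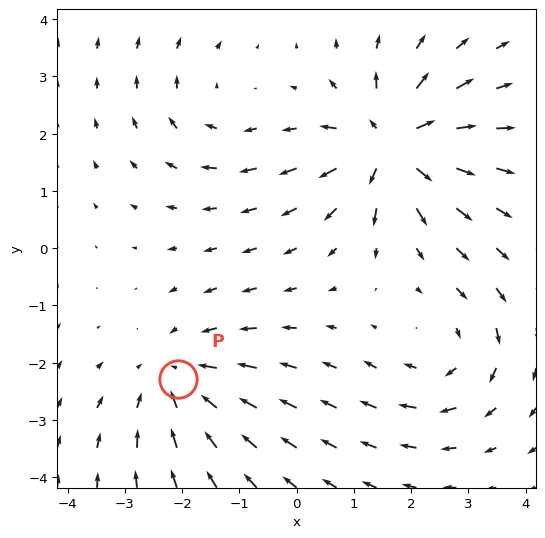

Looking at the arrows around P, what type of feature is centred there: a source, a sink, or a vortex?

sink

At P (-2.1, -2.3) the arrows converge inward. Divergence about -3, curl ≈0 — negative divergence with near-zero curl is a sink.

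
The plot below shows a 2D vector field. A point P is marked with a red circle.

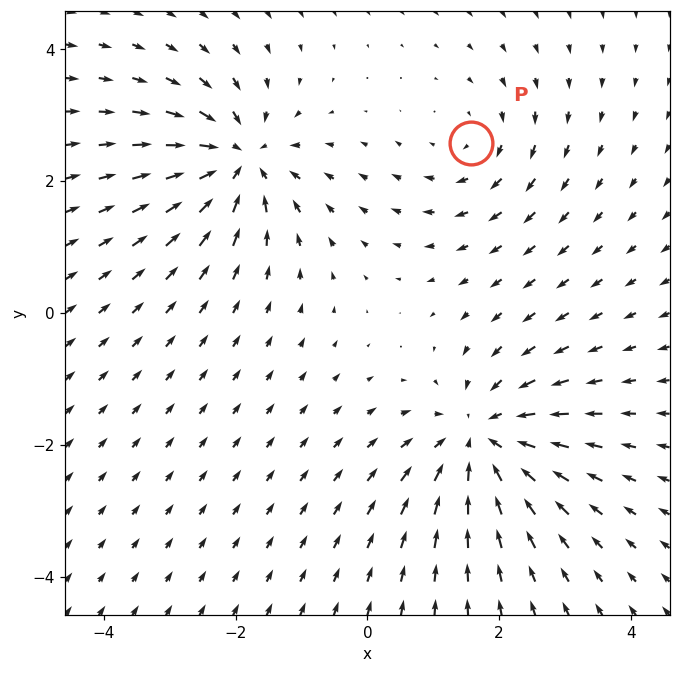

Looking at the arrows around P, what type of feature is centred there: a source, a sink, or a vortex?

vortex

At P (1.6, 2.6) the arrows circulate clockwise. Divergence ≈0, curl about -2 — near-zero divergence with nonzero curl is a vortex.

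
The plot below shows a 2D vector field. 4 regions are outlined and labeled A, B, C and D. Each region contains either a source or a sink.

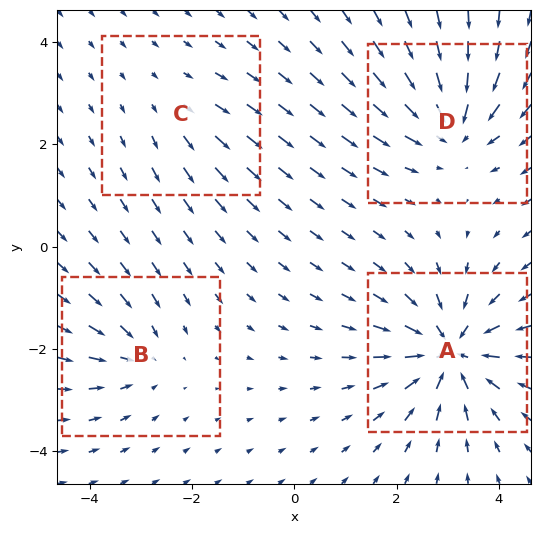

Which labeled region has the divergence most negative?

Divergence at each region's feature centre — A: about -8, B: about -4, C: about +2, D: about -6. Region A is most negative.

A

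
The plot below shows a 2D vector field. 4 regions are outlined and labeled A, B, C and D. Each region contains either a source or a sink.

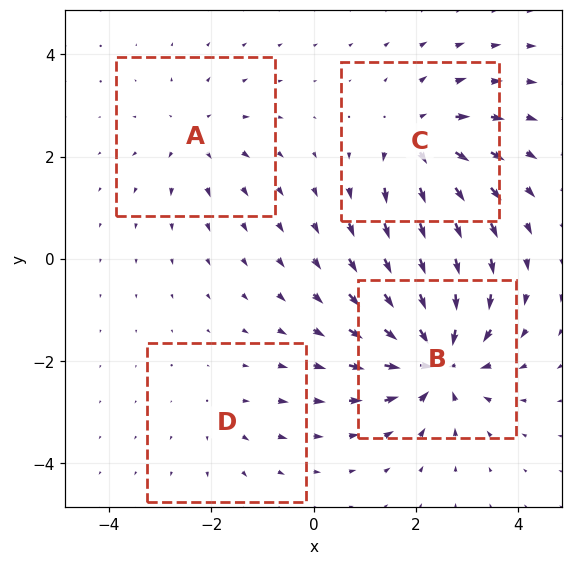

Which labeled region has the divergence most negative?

B

Divergence at each region's feature centre — A: about +4, B: about -9, C: about +6, D: about +2. Region B is most negative.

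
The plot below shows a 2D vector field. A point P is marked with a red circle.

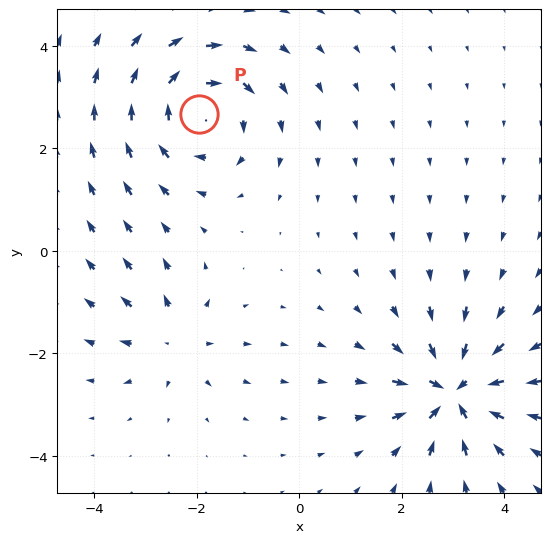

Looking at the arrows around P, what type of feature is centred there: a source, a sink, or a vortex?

At P (-1.9, 2.7) the arrows circulate clockwise. Divergence ≈0, curl about -5 — near-zero divergence with nonzero curl is a vortex.

vortex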